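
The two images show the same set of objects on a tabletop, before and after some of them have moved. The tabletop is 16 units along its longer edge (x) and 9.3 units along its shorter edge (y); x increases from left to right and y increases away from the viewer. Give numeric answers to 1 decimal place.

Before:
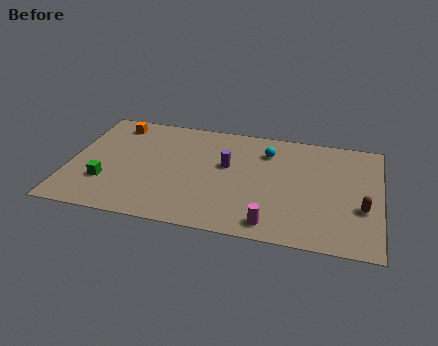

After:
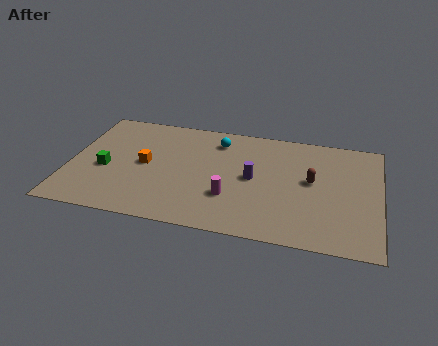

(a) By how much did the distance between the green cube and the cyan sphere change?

-2.5

Before: roughly 9.2 units apart; after: 6.7. That's 2.5 units closer together.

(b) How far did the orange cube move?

3.7

The orange cube moved from about (2.1, 7.9) to (3.9, 4.7), a distance of √(1.8² + 3.2²) ≈ 3.7.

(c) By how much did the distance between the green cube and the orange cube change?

-2.9

They were about 5.1 units apart before and 2.2 after — 2.9 units closer together.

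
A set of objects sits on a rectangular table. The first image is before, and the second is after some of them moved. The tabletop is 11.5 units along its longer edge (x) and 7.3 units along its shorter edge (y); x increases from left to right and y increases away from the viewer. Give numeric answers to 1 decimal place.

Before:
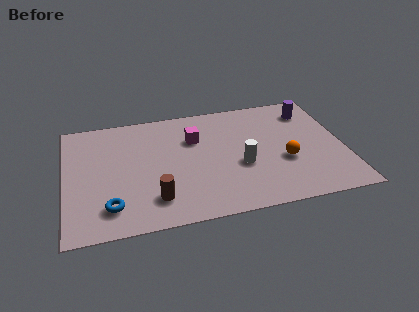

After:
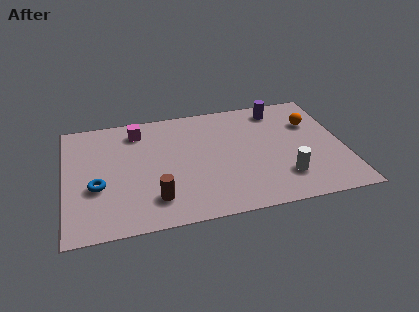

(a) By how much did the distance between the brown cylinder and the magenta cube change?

+0.6

The distance was about 3.8 in the first image and 4.4 in the second, so they moved 0.6 units further apart.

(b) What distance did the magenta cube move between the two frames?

2.5

From (5.4, 5.0) to (3.1, 6.0), the magenta cube covered √(2.3² + 1.0²) ≈ 2.5 units.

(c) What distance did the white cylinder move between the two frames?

2.0

From (7.2, 2.9) to (8.9, 1.8), the white cylinder covered √(1.7² + 1.1²) ≈ 2.0 units.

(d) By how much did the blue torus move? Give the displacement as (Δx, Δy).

(-0.5, 1.3)

The blue torus was at about (1.8, 1.5) and moved to about (1.3, 2.8).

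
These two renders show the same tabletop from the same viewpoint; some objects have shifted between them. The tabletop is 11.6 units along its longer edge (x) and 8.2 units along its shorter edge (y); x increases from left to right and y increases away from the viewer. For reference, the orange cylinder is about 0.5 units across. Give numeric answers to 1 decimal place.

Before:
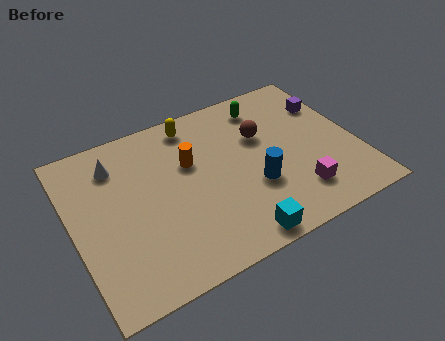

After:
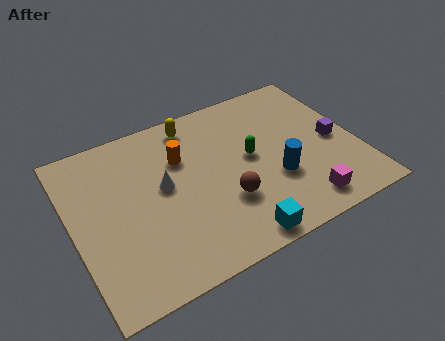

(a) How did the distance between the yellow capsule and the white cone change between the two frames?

-0.3

They were about 3.4 units apart before and 3.1 after — 0.3 units closer together.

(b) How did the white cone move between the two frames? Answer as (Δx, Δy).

(1.7, -1.9)

The white cone was at about (2.0, 6.4) and moved to about (3.7, 4.5).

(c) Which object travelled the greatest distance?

the brown sphere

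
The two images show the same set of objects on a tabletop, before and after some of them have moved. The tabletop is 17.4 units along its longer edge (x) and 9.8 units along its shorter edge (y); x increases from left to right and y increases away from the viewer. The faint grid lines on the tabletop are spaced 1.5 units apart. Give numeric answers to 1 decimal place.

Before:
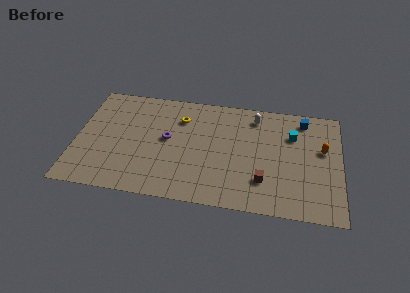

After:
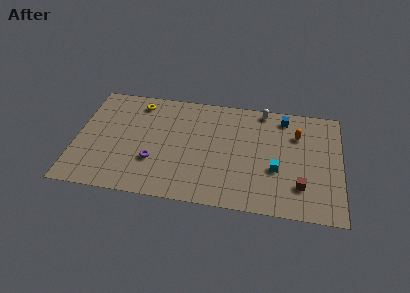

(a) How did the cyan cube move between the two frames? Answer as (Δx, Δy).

(-1.0, -3.2)

From the two frames, the cyan cube sits at roughly (14.2, 6.9) before and (13.2, 3.7) after.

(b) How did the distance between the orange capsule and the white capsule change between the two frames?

-2.1

Before: roughly 5.1 units apart; after: 3.0. That's 2.1 units closer together.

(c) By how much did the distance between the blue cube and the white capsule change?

-1.7

The distance was about 3.2 in the first image and 1.5 in the second, so they moved 1.7 units closer together.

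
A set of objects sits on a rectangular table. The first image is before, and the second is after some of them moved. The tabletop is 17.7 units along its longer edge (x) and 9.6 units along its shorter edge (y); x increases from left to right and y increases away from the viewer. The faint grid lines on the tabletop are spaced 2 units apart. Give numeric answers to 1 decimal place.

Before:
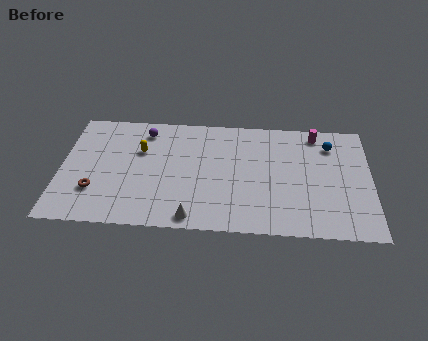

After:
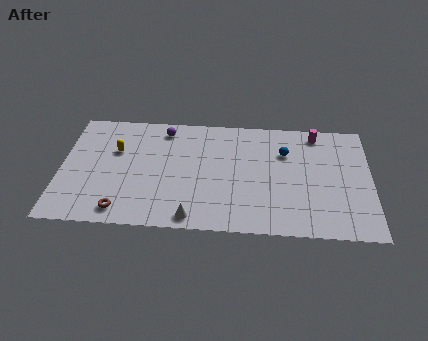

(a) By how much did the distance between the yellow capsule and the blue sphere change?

-1.3

Before: roughly 11.0 units apart; after: 9.7. That's 1.3 units closer together.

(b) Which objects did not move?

the white cone and the magenta cylinder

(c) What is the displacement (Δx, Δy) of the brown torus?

(1.6, -1.5)

The brown torus started near (2.0, 2.8) and ended near (3.6, 1.3).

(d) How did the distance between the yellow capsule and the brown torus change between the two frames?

+0.6

The distance was about 4.3 in the first image and 4.9 in the second, so they moved 0.6 units further apart.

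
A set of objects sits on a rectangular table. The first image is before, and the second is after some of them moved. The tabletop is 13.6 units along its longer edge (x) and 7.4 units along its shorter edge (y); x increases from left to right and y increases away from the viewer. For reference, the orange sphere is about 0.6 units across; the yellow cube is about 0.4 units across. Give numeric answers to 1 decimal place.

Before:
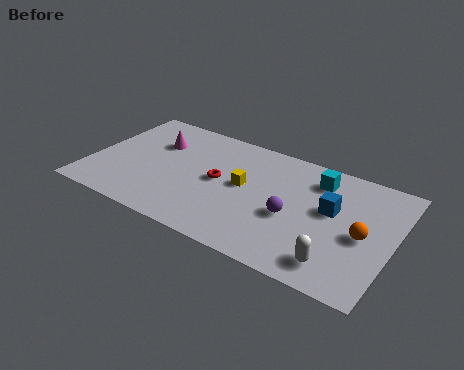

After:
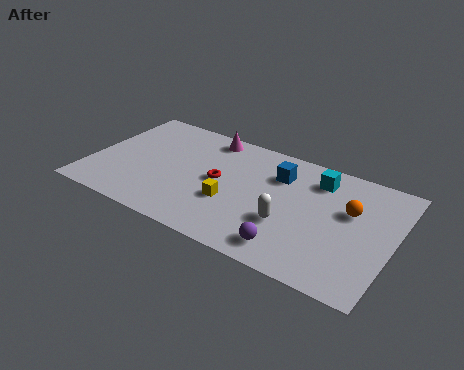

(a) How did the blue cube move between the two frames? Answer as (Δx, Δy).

(-2.5, 1.1)

The blue cube started near (10.8, 4.3) and ended near (8.3, 5.4).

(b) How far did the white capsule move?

2.6

From (11.4, 1.3) to (9.1, 2.6), the white capsule covered √(2.3² + 1.3²) ≈ 2.6 units.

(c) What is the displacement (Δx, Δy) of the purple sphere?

(0.2, -1.9)

The purple sphere started near (9.2, 3.1) and ended near (9.4, 1.2).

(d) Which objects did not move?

the cyan cube and the red torus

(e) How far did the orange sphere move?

1.4

The orange sphere was near (12.3, 3.4) before and (11.6, 4.6) after, so it travelled √(0.7² + 1.2²) ≈ 1.4 units.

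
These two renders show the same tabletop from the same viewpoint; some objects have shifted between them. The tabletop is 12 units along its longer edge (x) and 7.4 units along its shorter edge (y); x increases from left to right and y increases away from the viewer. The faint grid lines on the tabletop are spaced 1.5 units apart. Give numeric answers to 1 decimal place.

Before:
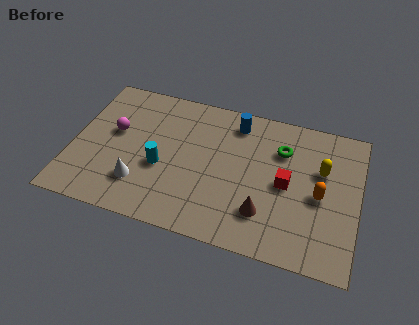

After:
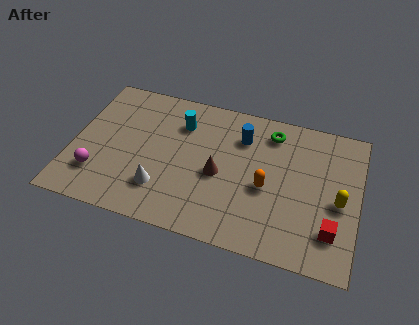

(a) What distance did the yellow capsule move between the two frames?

1.6

The yellow capsule moved from about (10.4, 4.7) to (11.2, 3.3), a distance of √(0.8² + 1.4²) ≈ 1.6.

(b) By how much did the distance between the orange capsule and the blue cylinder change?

-2.0

The distance was about 4.6 in the first image and 2.6 in the second, so they moved 2.0 units closer together.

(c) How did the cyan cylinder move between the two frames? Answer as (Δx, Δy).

(0.6, 2.5)

The cyan cylinder was at about (3.8, 3.0) and moved to about (4.4, 5.5).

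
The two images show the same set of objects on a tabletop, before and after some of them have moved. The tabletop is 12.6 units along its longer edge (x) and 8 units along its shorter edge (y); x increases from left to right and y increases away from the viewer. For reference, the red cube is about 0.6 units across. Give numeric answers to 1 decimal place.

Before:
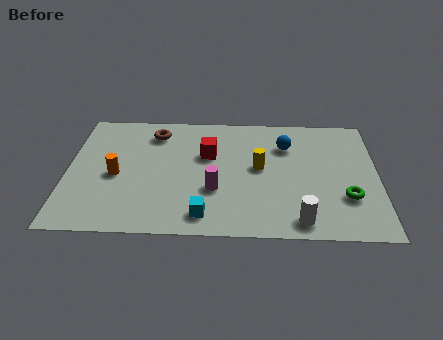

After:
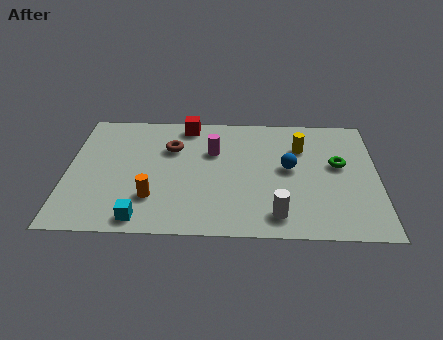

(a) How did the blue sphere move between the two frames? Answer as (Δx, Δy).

(0.1, -1.5)

The blue sphere was at about (8.9, 5.8) and moved to about (9.0, 4.3).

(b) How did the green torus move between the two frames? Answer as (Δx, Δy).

(-0.3, 2.1)

The green torus started near (11.3, 2.5) and ended near (11.0, 4.6).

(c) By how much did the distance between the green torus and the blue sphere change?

-2.1

The distance was about 4.1 in the first image and 2.0 in the second, so they moved 2.1 units closer together.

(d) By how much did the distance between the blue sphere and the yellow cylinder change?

-0.4

The distance was about 1.9 in the first image and 1.5 in the second, so they moved 0.4 units closer together.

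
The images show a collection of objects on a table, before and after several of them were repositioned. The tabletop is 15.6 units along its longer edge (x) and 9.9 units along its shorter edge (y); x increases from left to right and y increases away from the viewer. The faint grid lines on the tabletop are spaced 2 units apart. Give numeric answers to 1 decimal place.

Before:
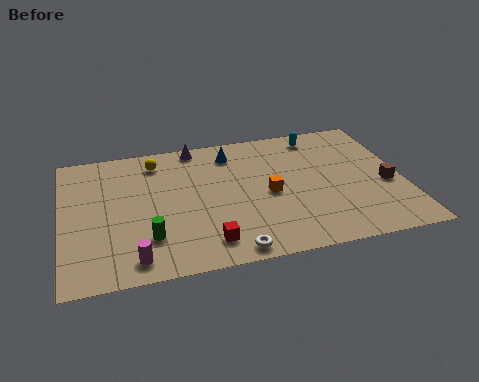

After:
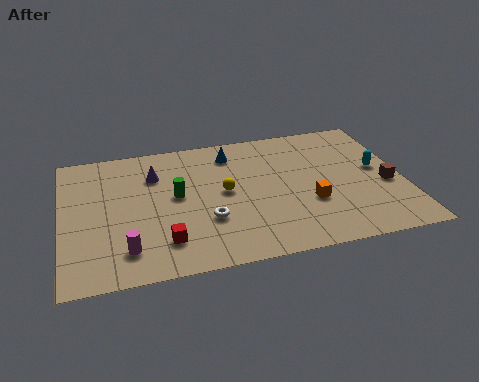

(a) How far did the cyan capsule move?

4.1

The cyan capsule was near (12.0, 8.6) before and (14.5, 5.4) after, so it travelled √(2.5² + 3.2²) ≈ 4.1 units.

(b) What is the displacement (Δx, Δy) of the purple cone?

(-2.0, -1.8)

The purple cone was at about (6.3, 9.0) and moved to about (4.3, 7.2).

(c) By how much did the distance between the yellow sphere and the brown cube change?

-3.7

The distance was about 11.2 in the first image and 7.5 in the second, so they moved 3.7 units closer together.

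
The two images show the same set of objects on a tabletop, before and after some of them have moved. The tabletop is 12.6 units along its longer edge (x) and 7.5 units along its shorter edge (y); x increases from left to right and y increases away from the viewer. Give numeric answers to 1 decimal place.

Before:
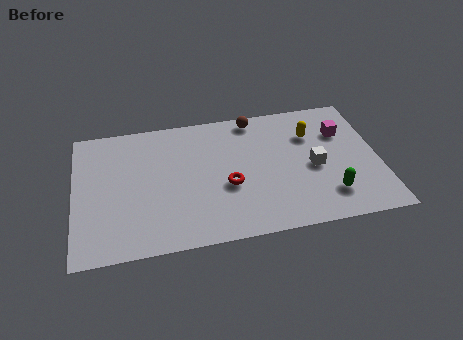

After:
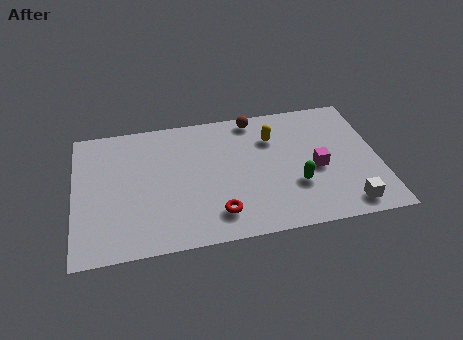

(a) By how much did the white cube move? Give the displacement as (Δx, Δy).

(1.2, -2.4)

From the two frames, the white cube sits at roughly (9.9, 3.4) before and (11.1, 1.0) after.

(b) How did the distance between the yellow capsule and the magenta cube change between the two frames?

+1.4

The distance was about 1.3 in the first image and 2.7 in the second, so they moved 1.4 units further apart.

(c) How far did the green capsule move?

1.5

The green capsule was near (10.4, 1.7) before and (9.1, 2.5) after, so it travelled √(1.3² + 0.8²) ≈ 1.5 units.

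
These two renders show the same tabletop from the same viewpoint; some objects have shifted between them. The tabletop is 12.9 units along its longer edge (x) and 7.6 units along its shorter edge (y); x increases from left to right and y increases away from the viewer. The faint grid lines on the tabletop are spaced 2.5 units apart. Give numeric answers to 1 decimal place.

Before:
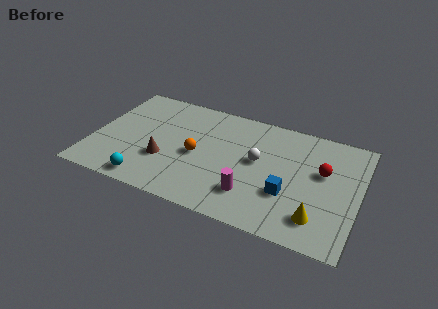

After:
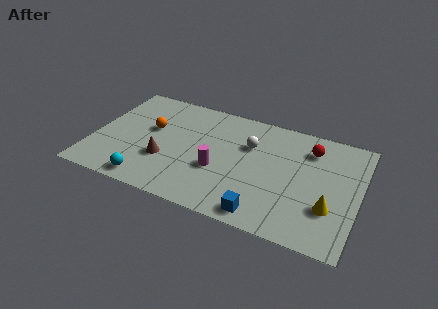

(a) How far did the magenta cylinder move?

2.0

From (7.9, 1.9) to (6.2, 2.9), the magenta cylinder covered √(1.7² + 1.0²) ≈ 2.0 units.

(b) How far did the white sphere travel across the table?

1.0

From (8.0, 4.2) to (7.5, 5.1), the white sphere covered √(0.5² + 0.9²) ≈ 1.0 units.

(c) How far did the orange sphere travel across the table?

2.6

The orange sphere moved from about (5.1, 3.5) to (2.7, 4.5), a distance of √(2.4² + 1.0²) ≈ 2.6.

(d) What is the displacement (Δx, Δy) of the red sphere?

(-0.7, 1.3)

From the two frames, the red sphere sits at roughly (11.1, 4.6) before and (10.4, 5.9) after.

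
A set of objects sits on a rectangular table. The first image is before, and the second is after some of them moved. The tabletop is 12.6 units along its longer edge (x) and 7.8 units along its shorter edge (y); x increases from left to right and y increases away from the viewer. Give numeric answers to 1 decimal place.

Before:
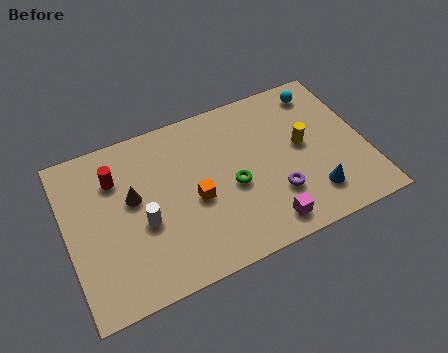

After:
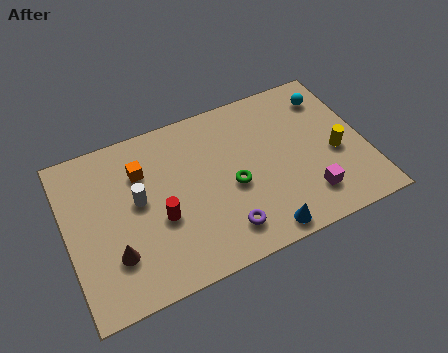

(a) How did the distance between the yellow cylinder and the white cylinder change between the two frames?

+1.4

They were about 7.0 units apart before and 8.4 after — 1.4 units further apart.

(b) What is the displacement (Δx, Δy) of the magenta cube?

(1.9, 0.6)

From the two frames, the magenta cube sits at roughly (8.0, 1.1) before and (9.9, 1.7) after.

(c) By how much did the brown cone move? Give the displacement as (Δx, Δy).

(-1.0, -2.3)

From the two frames, the brown cone sits at roughly (2.8, 4.5) before and (1.8, 2.2) after.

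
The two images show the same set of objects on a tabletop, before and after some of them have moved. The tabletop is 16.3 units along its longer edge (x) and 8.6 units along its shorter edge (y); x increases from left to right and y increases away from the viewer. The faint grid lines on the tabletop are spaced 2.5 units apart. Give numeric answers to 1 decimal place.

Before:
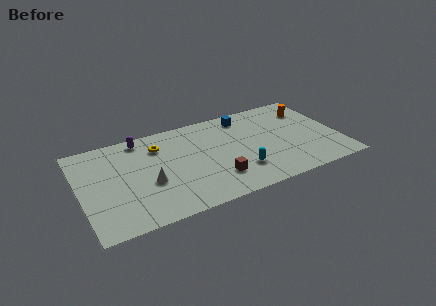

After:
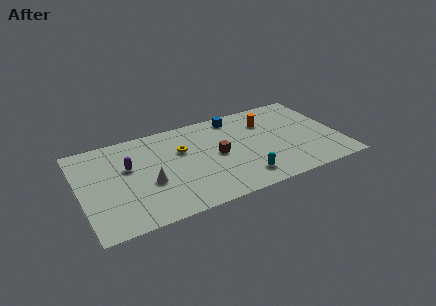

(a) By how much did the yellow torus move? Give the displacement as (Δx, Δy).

(1.4, -0.9)

The yellow torus started near (5.1, 6.5) and ended near (6.5, 5.6).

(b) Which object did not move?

the white cone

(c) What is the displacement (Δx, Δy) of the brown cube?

(0.3, 2.1)

The brown cube started near (8.3, 2.2) and ended near (8.6, 4.3).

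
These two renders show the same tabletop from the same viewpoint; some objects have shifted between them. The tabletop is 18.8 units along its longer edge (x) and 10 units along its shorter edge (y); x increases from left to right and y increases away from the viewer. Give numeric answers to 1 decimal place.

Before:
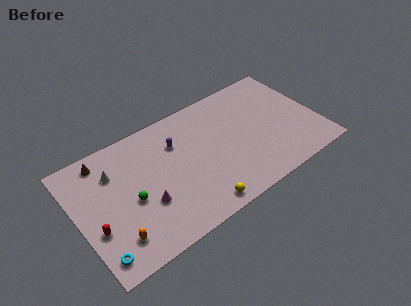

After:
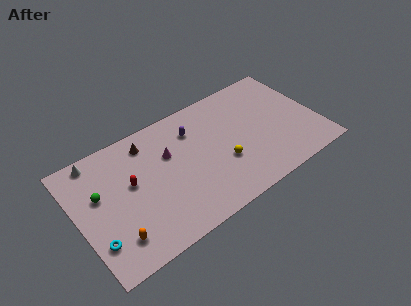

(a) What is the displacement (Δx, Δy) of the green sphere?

(-2.2, 1.7)

From the two frames, the green sphere sits at roughly (4.0, 4.4) before and (1.8, 6.1) after.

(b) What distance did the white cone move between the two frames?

2.0

The white cone was near (3.1, 7.3) before and (2.0, 9.0) after, so it travelled √(1.1² + 1.7²) ≈ 2.0 units.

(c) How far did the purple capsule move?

1.5

From (8.0, 7.1) to (9.4, 7.5), the purple capsule covered √(1.4² + 0.4²) ≈ 1.5 units.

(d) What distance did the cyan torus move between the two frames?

1.1

The cyan torus was near (1.0, 1.5) before and (1.0, 2.6) after, so it travelled √(0.0² + 1.1²) ≈ 1.1 units.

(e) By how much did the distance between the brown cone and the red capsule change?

-2.2

The distance was about 5.3 in the first image and 3.1 in the second, so they moved 2.2 units closer together.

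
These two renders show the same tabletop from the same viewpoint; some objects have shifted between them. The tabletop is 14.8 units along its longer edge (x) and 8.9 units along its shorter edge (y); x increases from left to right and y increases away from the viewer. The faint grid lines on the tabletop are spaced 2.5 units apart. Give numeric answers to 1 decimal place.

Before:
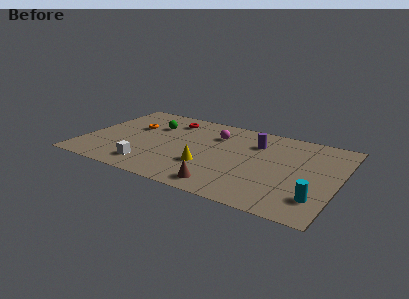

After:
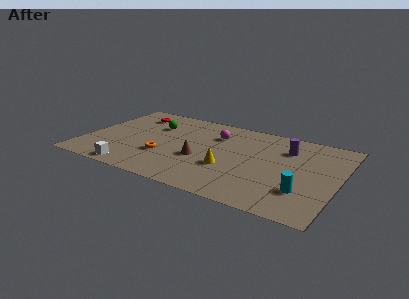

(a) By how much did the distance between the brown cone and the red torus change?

-1.4

Before: roughly 7.2 units apart; after: 5.8. That's 1.4 units closer together.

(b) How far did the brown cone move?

2.9

From (8.6, 1.2) to (6.9, 3.5), the brown cone covered √(1.7² + 2.3²) ≈ 2.9 units.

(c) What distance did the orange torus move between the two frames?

3.4

The orange torus was near (2.6, 5.6) before and (4.8, 3.0) after, so it travelled √(2.2² + 2.6²) ≈ 3.4 units.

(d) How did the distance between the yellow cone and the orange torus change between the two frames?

-1.7

Before: roughly 5.5 units apart; after: 3.8. That's 1.7 units closer together.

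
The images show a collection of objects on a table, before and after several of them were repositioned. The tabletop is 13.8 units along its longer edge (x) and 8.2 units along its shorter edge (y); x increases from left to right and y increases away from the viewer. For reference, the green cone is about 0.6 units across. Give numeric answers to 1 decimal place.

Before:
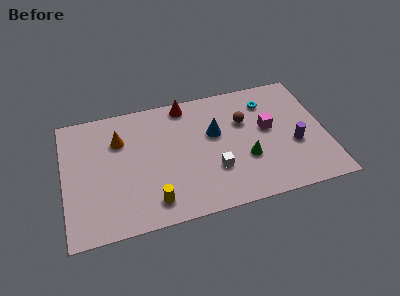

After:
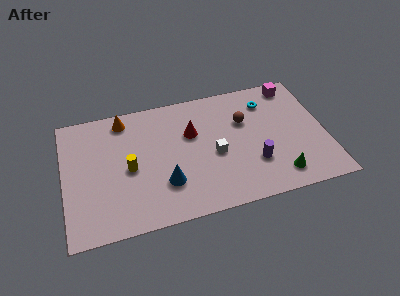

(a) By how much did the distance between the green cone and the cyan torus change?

+1.2

The distance was about 3.8 in the first image and 5.0 in the second, so they moved 1.2 units further apart.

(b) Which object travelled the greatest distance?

the blue cone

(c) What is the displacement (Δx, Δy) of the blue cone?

(-2.8, -2.6)

From the two frames, the blue cone sits at roughly (8.0, 5.0) before and (5.2, 2.4) after.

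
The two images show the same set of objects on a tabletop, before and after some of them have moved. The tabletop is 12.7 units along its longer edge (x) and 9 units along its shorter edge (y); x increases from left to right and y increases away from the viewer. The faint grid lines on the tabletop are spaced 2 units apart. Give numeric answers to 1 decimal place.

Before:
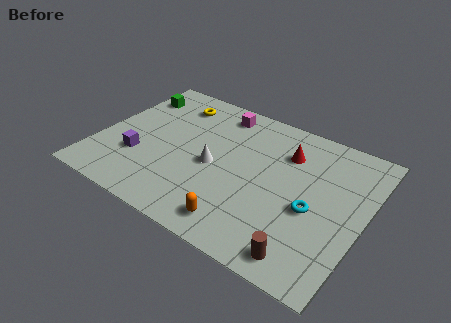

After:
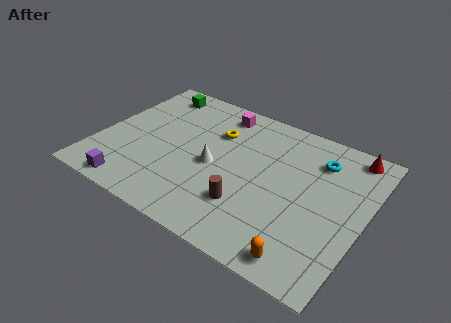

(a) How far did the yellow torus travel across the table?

2.5

From (3.0, 7.3) to (5.3, 6.3), the yellow torus covered √(2.3² + 1.0²) ≈ 2.5 units.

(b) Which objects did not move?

the white cone and the magenta cube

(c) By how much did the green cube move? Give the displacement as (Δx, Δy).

(0.9, 0.7)

The green cube started near (1.0, 7.0) and ended near (1.9, 7.7).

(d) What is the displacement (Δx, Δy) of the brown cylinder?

(-3.0, 1.4)

From the two frames, the brown cylinder sits at roughly (10.5, 1.1) before and (7.5, 2.5) after.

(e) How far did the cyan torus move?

3.1

The cyan torus was near (10.4, 3.8) before and (10.2, 6.9) after, so it travelled √(0.2² + 3.1²) ≈ 3.1 units.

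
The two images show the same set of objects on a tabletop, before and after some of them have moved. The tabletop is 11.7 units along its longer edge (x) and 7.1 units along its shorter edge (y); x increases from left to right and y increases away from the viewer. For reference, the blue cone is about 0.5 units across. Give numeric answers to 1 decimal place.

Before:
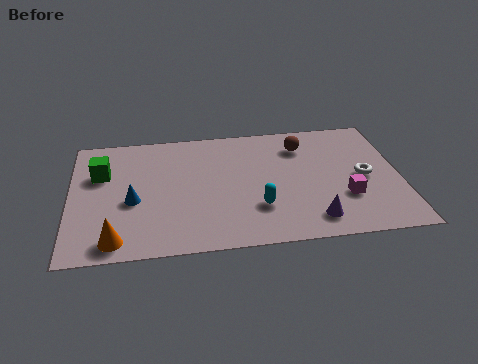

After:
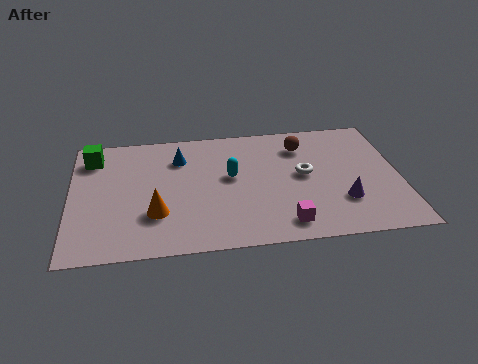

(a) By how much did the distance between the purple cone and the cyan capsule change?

+2.2

Before: roughly 2.1 units apart; after: 4.3. That's 2.2 units further apart.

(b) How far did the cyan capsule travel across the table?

2.1

The cyan capsule moved from about (6.6, 2.1) to (5.7, 4.0), a distance of √(0.9² + 1.9²) ≈ 2.1.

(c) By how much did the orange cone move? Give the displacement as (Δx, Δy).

(1.4, 1.3)

From the two frames, the orange cone sits at roughly (1.6, 0.9) before and (3.0, 2.2) after.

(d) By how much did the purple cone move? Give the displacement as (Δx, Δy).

(1.1, 0.9)

The purple cone started near (8.5, 1.2) and ended near (9.6, 2.1).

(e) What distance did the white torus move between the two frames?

2.1

The white torus moved from about (10.4, 3.4) to (8.3, 3.8), a distance of √(2.1² + 0.4²) ≈ 2.1.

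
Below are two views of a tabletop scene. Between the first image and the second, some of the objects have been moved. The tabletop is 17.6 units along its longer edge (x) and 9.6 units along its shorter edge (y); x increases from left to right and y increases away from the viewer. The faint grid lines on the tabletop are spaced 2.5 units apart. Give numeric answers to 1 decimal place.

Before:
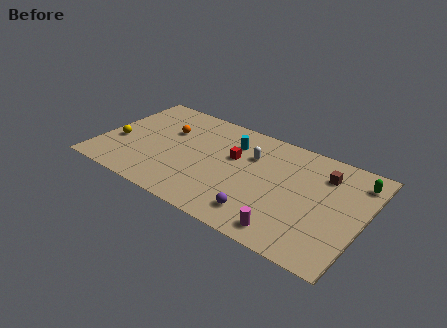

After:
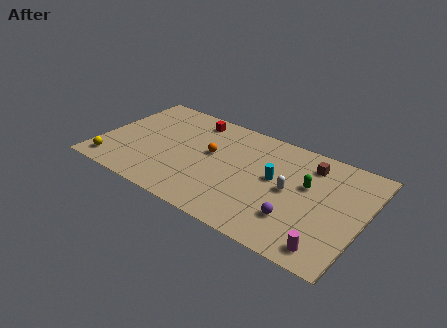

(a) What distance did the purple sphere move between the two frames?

2.3

From (11.3, 1.8) to (13.5, 2.6), the purple sphere covered √(2.2² + 0.8²) ≈ 2.3 units.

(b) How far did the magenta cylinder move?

2.6

The magenta cylinder moved from about (13.2, 1.3) to (15.8, 1.3), a distance of √(2.6² + 0.0²) ≈ 2.6.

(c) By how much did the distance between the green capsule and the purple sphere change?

-4.9

The distance was about 8.1 in the first image and 3.2 in the second, so they moved 4.9 units closer together.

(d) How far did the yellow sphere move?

2.3

The yellow sphere was near (1.2, 3.7) before and (1.2, 1.4) after, so it travelled √(0.0² + 2.3²) ≈ 2.3 units.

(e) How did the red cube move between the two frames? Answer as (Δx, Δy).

(-3.2, 2.3)

From the two frames, the red cube sits at roughly (8.8, 5.9) before and (5.6, 8.2) after.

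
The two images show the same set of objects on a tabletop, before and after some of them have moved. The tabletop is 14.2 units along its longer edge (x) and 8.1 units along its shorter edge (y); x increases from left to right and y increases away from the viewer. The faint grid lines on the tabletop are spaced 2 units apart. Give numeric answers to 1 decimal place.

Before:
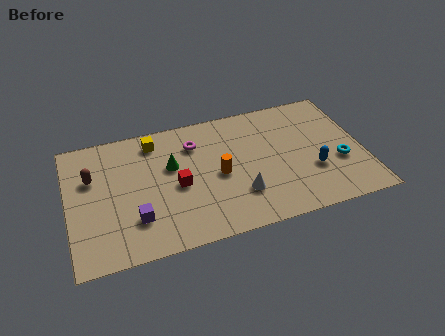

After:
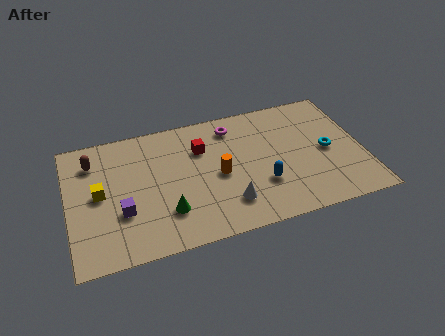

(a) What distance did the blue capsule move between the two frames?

2.5

From (11.7, 2.8) to (9.2, 2.6), the blue capsule covered √(2.5² + 0.2²) ≈ 2.5 units.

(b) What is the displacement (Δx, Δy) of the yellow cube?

(-2.8, -2.6)

The yellow cube started near (4.3, 6.8) and ended near (1.5, 4.2).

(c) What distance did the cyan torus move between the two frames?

1.0

The cyan torus was near (13.0, 3.0) before and (12.5, 3.9) after, so it travelled √(0.5² + 0.9²) ≈ 1.0 units.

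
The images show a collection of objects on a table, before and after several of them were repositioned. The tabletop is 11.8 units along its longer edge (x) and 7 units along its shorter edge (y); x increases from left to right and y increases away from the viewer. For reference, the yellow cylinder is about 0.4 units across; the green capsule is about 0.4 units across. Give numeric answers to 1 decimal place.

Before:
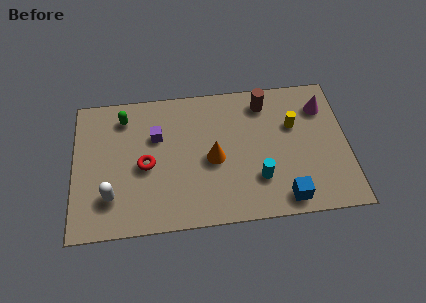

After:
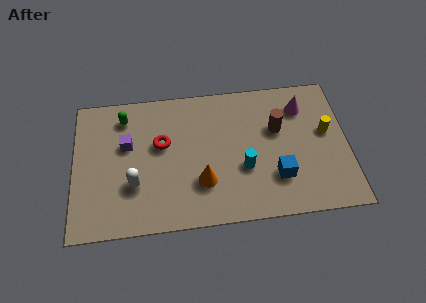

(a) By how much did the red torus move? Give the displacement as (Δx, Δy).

(0.7, 1.0)

The red torus was at about (3.1, 3.2) and moved to about (3.8, 4.2).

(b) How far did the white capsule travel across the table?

1.1

The white capsule moved from about (1.6, 1.8) to (2.6, 2.3), a distance of √(1.0² + 0.5²) ≈ 1.1.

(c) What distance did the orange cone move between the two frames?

1.2

The orange cone was near (6.0, 3.2) before and (5.5, 2.1) after, so it travelled √(0.5² + 1.1²) ≈ 1.2 units.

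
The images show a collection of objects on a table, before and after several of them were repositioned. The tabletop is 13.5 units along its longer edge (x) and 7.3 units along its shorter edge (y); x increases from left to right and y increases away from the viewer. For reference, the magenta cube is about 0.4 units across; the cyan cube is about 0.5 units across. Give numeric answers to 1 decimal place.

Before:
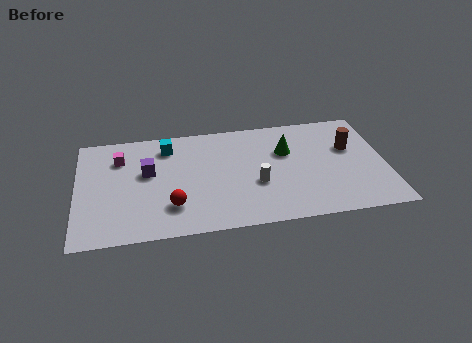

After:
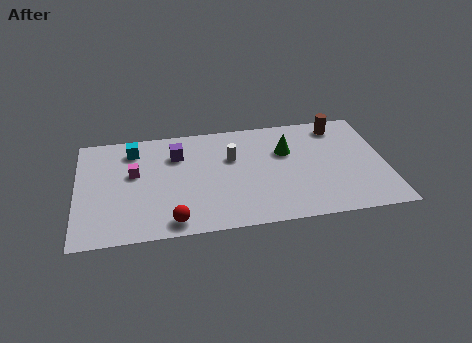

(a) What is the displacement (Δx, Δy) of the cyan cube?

(-1.5, 0.0)

The cyan cube started near (4.0, 5.9) and ended near (2.5, 5.9).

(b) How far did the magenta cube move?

1.3

From (1.9, 5.4) to (2.5, 4.3), the magenta cube covered √(0.6² + 1.1²) ≈ 1.3 units.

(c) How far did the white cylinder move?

2.1

The white cylinder was near (7.8, 2.8) before and (6.8, 4.7) after, so it travelled √(1.0² + 1.9²) ≈ 2.1 units.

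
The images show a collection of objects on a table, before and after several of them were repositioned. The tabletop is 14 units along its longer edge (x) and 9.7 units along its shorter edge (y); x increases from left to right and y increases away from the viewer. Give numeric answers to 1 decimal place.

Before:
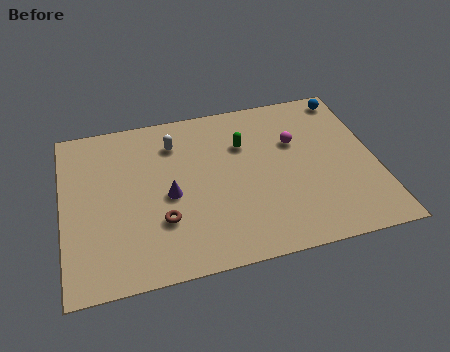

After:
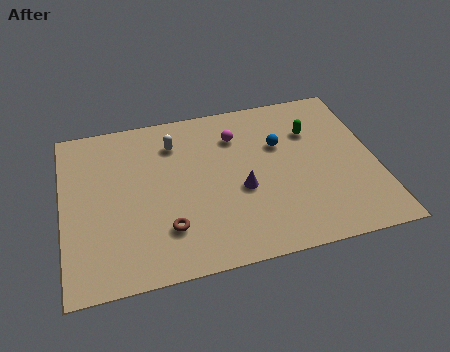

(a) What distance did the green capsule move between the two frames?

3.1

The green capsule was near (8.2, 6.7) before and (11.3, 6.8) after, so it travelled √(3.1² + 0.1²) ≈ 3.1 units.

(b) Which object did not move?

the white capsule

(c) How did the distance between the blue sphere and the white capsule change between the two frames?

-3.2

Before: roughly 8.1 units apart; after: 4.9. That's 3.2 units closer together.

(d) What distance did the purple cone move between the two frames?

3.2

The purple cone moved from about (4.7, 4.4) to (7.9, 4.0), a distance of √(3.2² + 0.4²) ≈ 3.2.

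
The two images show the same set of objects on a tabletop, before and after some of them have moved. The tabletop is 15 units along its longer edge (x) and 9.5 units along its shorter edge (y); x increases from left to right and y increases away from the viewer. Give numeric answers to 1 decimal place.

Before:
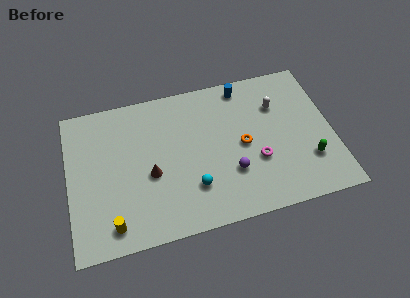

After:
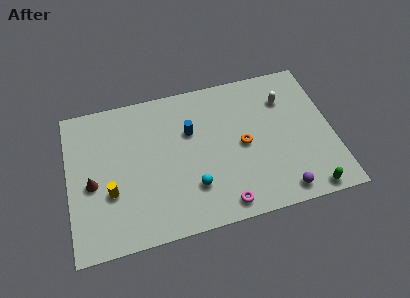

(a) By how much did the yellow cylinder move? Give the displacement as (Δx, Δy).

(0.0, 2.0)

The yellow cylinder was at about (2.3, 1.4) and moved to about (2.3, 3.4).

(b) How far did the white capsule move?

0.6

The white capsule moved from about (12.0, 6.7) to (12.5, 7.0), a distance of √(0.5² + 0.3²) ≈ 0.6.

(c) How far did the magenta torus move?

3.1

From (10.6, 3.4) to (8.5, 1.1), the magenta torus covered √(2.1² + 2.3²) ≈ 3.1 units.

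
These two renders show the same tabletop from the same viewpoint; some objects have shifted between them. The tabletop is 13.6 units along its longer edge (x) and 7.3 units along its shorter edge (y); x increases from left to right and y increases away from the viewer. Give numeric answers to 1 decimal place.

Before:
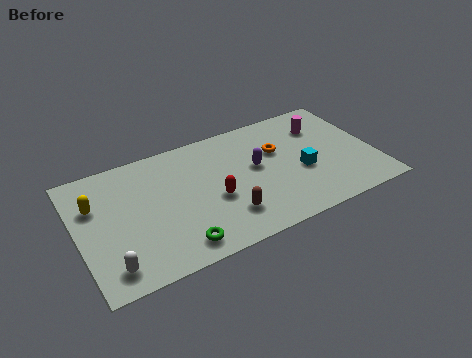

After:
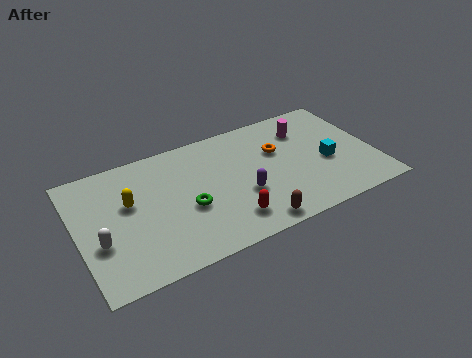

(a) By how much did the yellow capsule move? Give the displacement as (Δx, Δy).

(1.5, -0.5)

The yellow capsule started near (0.9, 4.9) and ended near (2.4, 4.4).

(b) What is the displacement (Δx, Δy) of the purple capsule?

(-0.8, -1.4)

The purple capsule was at about (8.2, 4.1) and moved to about (7.4, 2.7).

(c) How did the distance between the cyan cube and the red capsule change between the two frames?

+1.0

Before: roughly 4.1 units apart; after: 5.1. That's 1.0 units further apart.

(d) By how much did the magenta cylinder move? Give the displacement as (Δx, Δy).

(-0.8, 0.1)

The magenta cylinder started near (11.5, 5.4) and ended near (10.7, 5.5).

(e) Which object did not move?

the orange torus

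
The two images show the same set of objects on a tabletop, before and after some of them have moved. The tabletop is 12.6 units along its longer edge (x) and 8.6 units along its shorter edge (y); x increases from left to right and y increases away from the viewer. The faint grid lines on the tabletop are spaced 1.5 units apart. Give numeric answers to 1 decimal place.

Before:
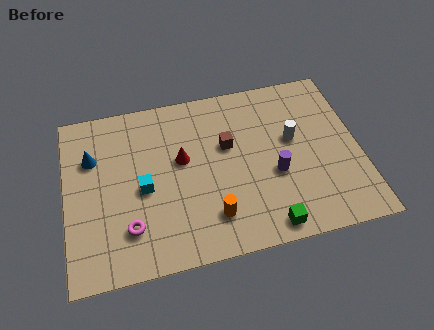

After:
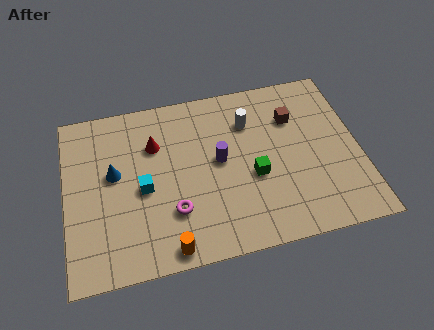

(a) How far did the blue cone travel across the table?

1.3

The blue cone moved from about (1.2, 5.9) to (2.1, 4.9), a distance of √(0.9² + 1.0²) ≈ 1.3.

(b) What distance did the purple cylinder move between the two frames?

2.6

From (8.9, 3.4) to (6.6, 4.6), the purple cylinder covered √(2.3² + 1.2²) ≈ 2.6 units.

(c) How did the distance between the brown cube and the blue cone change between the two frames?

+2.1

The distance was about 5.8 in the first image and 7.9 in the second, so they moved 2.1 units further apart.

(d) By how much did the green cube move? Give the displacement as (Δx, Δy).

(-0.4, 2.6)

The green cube started near (8.4, 0.9) and ended near (8.0, 3.5).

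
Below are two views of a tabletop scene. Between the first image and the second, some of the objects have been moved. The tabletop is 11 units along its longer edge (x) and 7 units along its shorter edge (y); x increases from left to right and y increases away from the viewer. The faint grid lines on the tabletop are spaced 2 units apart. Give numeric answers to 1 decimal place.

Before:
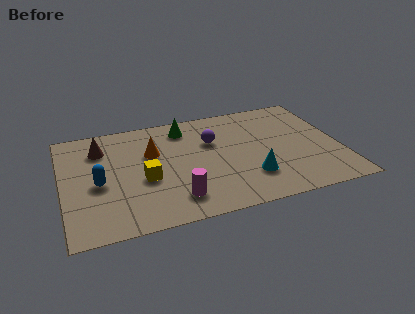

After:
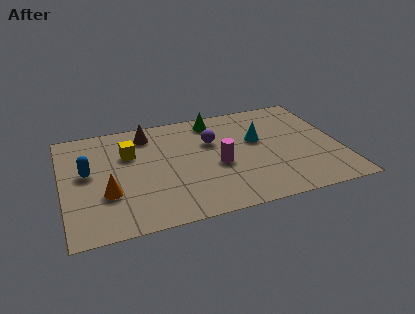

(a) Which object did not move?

the purple sphere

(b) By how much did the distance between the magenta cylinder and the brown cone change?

-0.9

The distance was about 4.7 in the first image and 3.8 in the second, so they moved 0.9 units closer together.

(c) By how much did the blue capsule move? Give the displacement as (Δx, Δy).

(-0.4, 0.8)

From the two frames, the blue capsule sits at roughly (1.4, 3.1) before and (1.0, 3.9) after.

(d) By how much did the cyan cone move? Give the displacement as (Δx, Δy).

(0.5, 2.3)

The cyan cone was at about (7.3, 1.9) and moved to about (7.8, 4.2).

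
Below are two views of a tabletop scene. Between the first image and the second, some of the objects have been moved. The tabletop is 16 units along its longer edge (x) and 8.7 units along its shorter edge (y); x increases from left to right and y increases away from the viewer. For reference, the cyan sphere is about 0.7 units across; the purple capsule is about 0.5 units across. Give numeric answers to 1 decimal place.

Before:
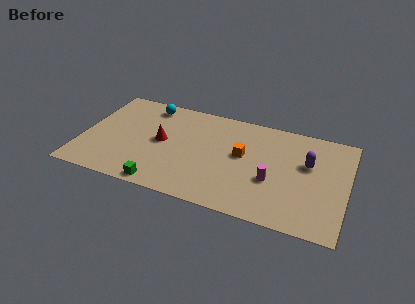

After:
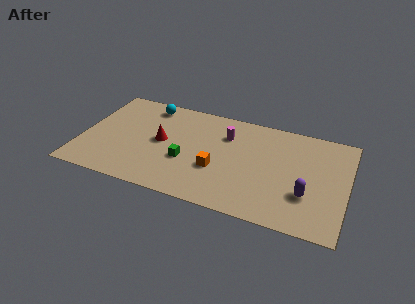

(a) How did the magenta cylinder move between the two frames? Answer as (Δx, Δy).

(-3.0, 3.0)

From the two frames, the magenta cylinder sits at roughly (11.6, 3.3) before and (8.6, 6.3) after.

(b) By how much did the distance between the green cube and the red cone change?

-1.7

They were about 3.7 units apart before and 2.0 after — 1.7 units closer together.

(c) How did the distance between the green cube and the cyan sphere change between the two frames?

-1.9

They were about 6.9 units apart before and 5.0 after — 1.9 units closer together.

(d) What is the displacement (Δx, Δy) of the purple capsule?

(0.1, -2.6)

The purple capsule started near (13.6, 5.4) and ended near (13.7, 2.8).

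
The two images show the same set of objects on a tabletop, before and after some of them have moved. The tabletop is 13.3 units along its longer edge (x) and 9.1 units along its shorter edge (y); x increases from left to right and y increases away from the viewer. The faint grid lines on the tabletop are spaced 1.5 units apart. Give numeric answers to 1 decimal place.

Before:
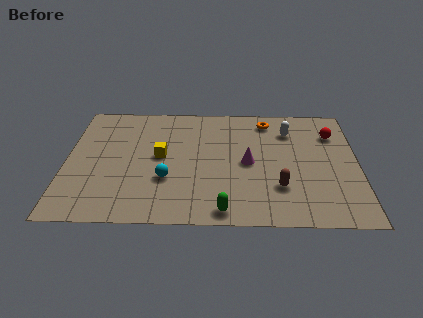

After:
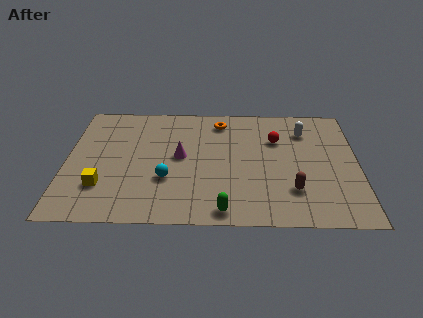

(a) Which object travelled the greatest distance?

the yellow cube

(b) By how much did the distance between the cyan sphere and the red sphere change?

-2.5

Before: roughly 8.4 units apart; after: 5.9. That's 2.5 units closer together.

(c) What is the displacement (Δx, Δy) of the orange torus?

(-2.2, -0.1)

From the two frames, the orange torus sits at roughly (9.2, 7.7) before and (7.0, 7.6) after.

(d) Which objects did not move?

the cyan sphere and the green capsule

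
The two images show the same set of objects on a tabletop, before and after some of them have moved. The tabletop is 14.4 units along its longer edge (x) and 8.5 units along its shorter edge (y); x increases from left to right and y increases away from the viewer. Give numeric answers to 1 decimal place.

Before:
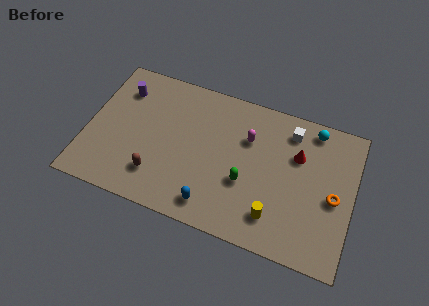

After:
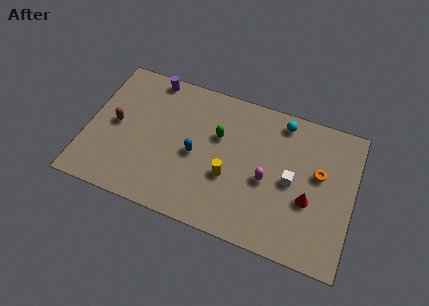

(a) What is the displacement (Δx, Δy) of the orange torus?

(-0.9, 1.1)

The orange torus started near (13.4, 3.9) and ended near (12.5, 5.0).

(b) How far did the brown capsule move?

3.4

From (4.0, 2.0) to (1.5, 4.3), the brown capsule covered √(2.5² + 2.3²) ≈ 3.4 units.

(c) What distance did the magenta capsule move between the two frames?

2.4

From (8.6, 5.8) to (9.8, 3.7), the magenta capsule covered √(1.2² + 2.1²) ≈ 2.4 units.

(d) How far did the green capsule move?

2.8

The green capsule moved from about (8.7, 3.2) to (7.0, 5.4), a distance of √(1.7² + 2.2²) ≈ 2.8.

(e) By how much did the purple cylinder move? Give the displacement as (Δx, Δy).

(1.5, 1.2)

The purple cylinder started near (1.6, 6.5) and ended near (3.1, 7.7).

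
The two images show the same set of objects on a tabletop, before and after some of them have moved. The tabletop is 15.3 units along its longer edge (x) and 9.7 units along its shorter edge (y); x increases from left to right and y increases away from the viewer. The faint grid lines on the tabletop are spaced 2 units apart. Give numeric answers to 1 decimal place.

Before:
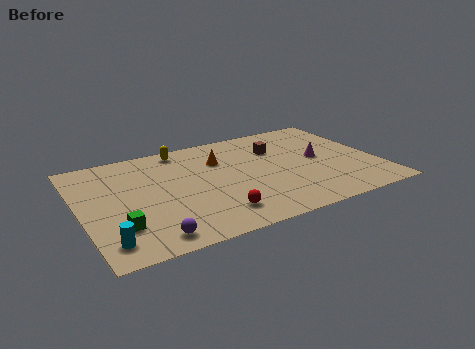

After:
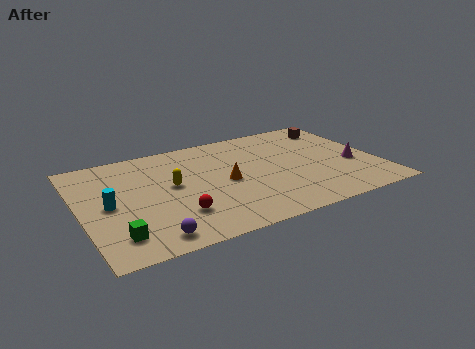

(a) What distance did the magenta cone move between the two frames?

2.0

The magenta cone was near (12.4, 5.0) before and (14.0, 3.8) after, so it travelled √(1.6² + 1.2²) ≈ 2.0 units.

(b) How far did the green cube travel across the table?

0.7

From (1.7, 2.6) to (1.5, 1.9), the green cube covered √(0.2² + 0.7²) ≈ 0.7 units.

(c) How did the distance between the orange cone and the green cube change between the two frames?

-0.6

Before: roughly 7.1 units apart; after: 6.5. That's 0.6 units closer together.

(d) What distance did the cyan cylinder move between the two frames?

3.1

From (1.0, 1.6) to (1.4, 4.7), the cyan cylinder covered √(0.4² + 3.1²) ≈ 3.1 units.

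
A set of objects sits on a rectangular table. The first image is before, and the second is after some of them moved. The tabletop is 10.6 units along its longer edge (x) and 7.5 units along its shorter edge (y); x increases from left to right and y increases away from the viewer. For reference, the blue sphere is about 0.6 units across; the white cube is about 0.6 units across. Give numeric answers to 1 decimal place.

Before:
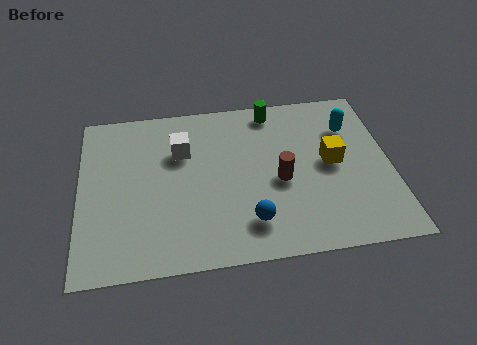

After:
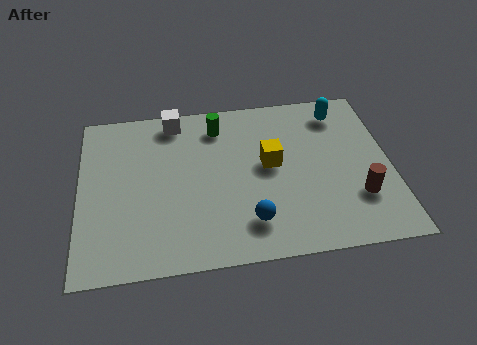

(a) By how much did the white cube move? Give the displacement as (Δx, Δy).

(-0.2, 1.5)

The white cube started near (3.5, 5.1) and ended near (3.3, 6.6).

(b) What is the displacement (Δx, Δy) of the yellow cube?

(-2.1, 0.2)

From the two frames, the yellow cube sits at roughly (8.6, 3.9) before and (6.5, 4.1) after.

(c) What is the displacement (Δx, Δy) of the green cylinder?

(-1.9, -0.5)

The green cylinder started near (6.7, 6.6) and ended near (4.8, 6.1).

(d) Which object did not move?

the blue sphere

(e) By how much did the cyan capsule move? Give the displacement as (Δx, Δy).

(-0.3, 0.8)

The cyan capsule started near (9.3, 5.4) and ended near (9.0, 6.2).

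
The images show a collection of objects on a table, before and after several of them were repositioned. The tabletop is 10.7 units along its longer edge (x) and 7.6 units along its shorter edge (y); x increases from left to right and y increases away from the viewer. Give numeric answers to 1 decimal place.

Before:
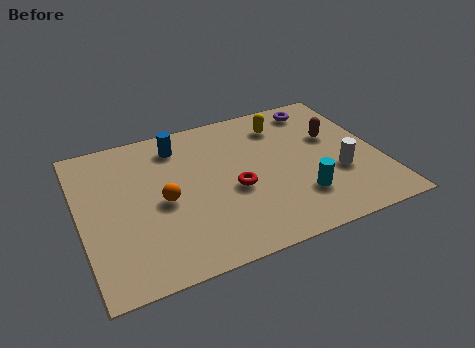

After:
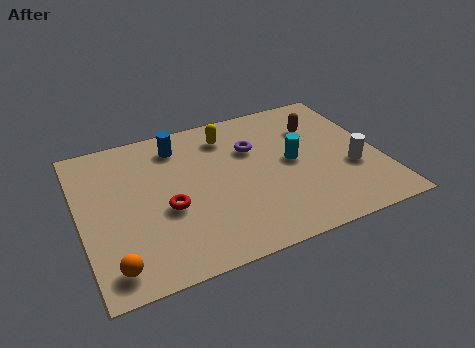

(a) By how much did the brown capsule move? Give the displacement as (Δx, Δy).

(-0.5, 0.7)

The brown capsule was at about (9.2, 4.7) and moved to about (8.7, 5.4).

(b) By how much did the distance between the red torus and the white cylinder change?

+2.9

The distance was about 3.7 in the first image and 6.6 in the second, so they moved 2.9 units further apart.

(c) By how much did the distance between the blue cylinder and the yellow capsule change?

-2.0

They were about 3.8 units apart before and 1.8 after — 2.0 units closer together.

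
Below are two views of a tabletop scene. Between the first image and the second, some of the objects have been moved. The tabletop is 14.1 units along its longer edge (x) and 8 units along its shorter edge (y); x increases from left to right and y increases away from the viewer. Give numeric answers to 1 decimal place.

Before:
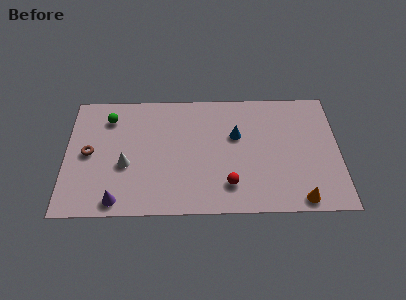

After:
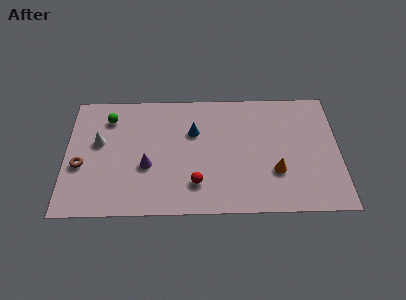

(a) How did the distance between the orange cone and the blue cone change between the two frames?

-0.3

The distance was about 5.3 in the first image and 5.0 in the second, so they moved 0.3 units closer together.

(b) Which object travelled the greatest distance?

the purple cone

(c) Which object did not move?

the green sphere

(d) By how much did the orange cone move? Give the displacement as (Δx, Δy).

(-1.2, 1.8)

From the two frames, the orange cone sits at roughly (12.0, 0.8) before and (10.8, 2.6) after.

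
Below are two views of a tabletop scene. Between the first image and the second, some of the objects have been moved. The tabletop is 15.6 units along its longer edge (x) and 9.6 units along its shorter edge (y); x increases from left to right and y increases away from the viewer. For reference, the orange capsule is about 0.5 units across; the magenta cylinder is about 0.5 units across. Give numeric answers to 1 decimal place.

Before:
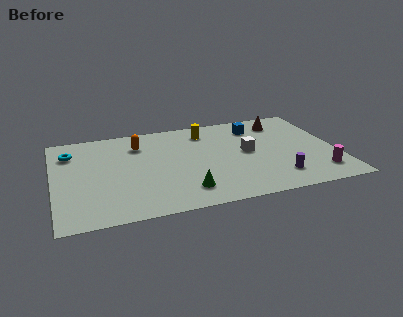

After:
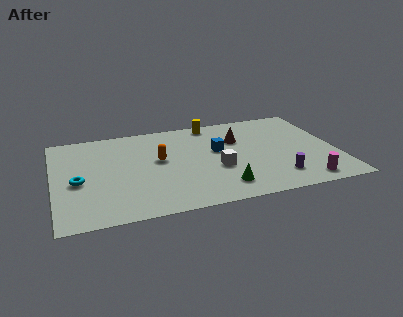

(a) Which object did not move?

the purple cylinder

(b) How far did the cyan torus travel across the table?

3.1

The cyan torus was near (1.0, 7.3) before and (1.3, 4.2) after, so it travelled √(0.3² + 3.1²) ≈ 3.1 units.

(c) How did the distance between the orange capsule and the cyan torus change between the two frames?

+0.9

Before: roughly 3.8 units apart; after: 4.7. That's 0.9 units further apart.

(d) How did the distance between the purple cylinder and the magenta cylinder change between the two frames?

-0.7

Before: roughly 2.3 units apart; after: 1.6. That's 0.7 units closer together.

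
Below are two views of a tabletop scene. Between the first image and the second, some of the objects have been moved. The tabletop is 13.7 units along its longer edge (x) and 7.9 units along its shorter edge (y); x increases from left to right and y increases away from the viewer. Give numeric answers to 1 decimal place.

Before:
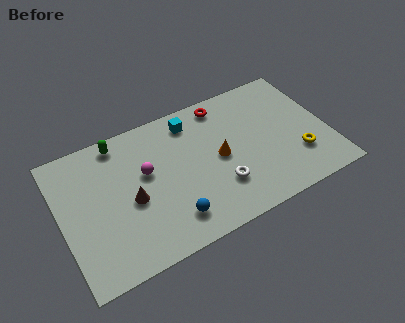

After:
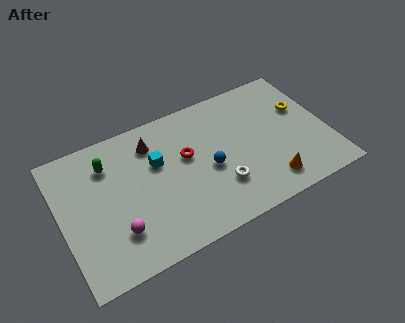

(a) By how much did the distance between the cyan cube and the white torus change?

-0.4

The distance was about 4.4 in the first image and 4.0 in the second, so they moved 0.4 units closer together.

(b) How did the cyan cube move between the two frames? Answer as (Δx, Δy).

(-2.0, -1.6)

The cyan cube started near (7.0, 6.6) and ended near (5.0, 5.0).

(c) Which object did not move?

the white torus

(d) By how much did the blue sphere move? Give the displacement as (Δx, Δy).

(2.2, 1.9)

The blue sphere started near (5.3, 1.6) and ended near (7.5, 3.5).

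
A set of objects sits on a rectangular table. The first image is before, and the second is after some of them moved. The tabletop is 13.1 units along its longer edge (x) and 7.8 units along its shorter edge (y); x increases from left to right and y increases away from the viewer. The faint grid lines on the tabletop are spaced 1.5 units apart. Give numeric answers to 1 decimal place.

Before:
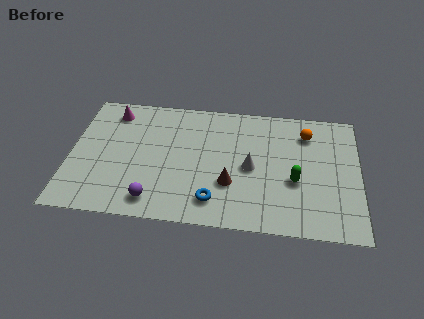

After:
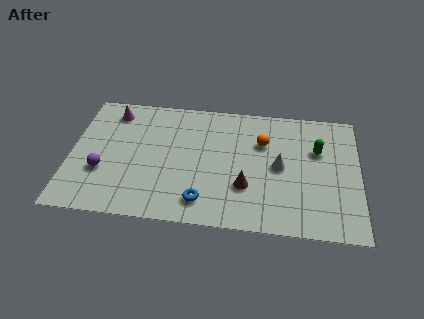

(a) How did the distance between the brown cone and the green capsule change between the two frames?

+1.2

The distance was about 2.9 in the first image and 4.1 in the second, so they moved 1.2 units further apart.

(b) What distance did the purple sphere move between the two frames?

2.8

From (3.9, 1.2) to (1.5, 2.7), the purple sphere covered √(2.4² + 1.5²) ≈ 2.8 units.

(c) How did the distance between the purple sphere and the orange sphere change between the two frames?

-0.7

Before: roughly 8.4 units apart; after: 7.7. That's 0.7 units closer together.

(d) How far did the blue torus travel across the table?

0.5

From (6.6, 1.5) to (6.1, 1.4), the blue torus covered √(0.5² + 0.1²) ≈ 0.5 units.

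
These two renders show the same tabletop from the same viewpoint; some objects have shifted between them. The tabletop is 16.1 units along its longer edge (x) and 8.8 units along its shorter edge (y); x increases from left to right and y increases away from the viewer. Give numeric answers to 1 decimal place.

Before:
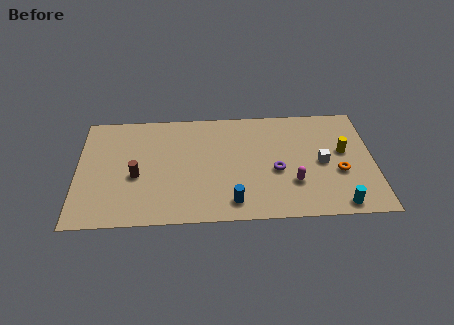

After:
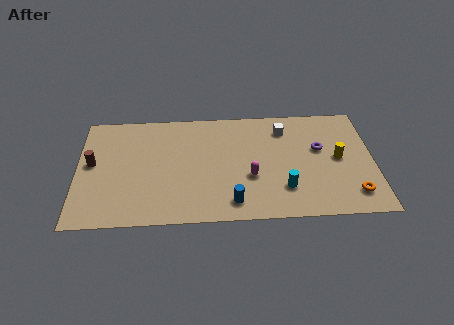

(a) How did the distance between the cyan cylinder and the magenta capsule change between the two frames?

-0.9

The distance was about 3.0 in the first image and 2.1 in the second, so they moved 0.9 units closer together.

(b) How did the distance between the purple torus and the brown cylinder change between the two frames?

+4.8

Before: roughly 7.6 units apart; after: 12.4. That's 4.8 units further apart.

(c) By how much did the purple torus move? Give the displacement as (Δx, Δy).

(2.4, 1.6)

The purple torus started near (10.8, 3.7) and ended near (13.2, 5.3).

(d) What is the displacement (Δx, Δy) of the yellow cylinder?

(-0.3, -0.5)

The yellow cylinder started near (14.5, 5.0) and ended near (14.2, 4.5).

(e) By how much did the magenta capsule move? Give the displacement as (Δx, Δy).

(-2.3, 0.6)

From the two frames, the magenta capsule sits at roughly (11.7, 2.7) before and (9.4, 3.3) after.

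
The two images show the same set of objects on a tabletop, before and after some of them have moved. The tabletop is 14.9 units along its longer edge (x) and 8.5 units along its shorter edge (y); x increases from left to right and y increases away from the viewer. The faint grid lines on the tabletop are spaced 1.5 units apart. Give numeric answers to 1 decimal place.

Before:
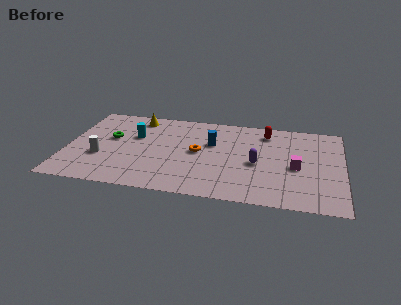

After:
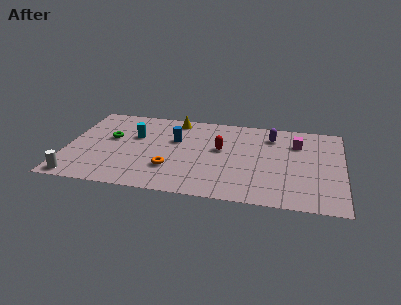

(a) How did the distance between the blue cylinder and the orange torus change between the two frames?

+1.7

The distance was about 1.2 in the first image and 2.9 in the second, so they moved 1.7 units further apart.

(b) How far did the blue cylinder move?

2.0

The blue cylinder moved from about (7.8, 5.4) to (5.8, 5.4), a distance of √(2.0² + 0.0²) ≈ 2.0.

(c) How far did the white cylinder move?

2.5

The white cylinder moved from about (1.9, 3.0) to (0.8, 0.8), a distance of √(1.1² + 2.2²) ≈ 2.5.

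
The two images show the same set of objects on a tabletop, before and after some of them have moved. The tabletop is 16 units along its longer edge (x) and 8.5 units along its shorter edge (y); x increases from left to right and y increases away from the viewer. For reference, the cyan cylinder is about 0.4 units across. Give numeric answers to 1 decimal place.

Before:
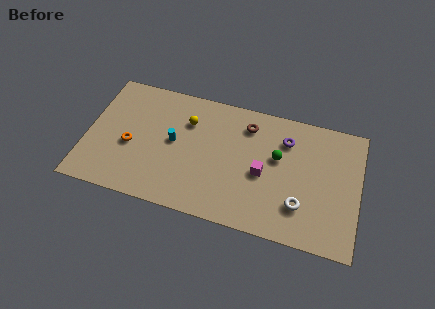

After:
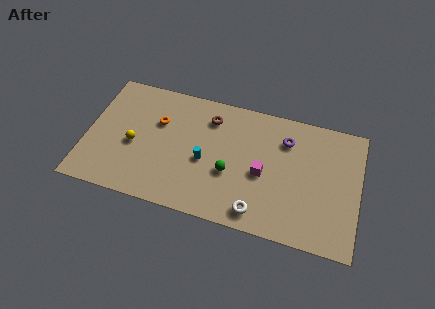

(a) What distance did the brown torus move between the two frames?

2.2

The brown torus moved from about (9.3, 6.8) to (7.1, 6.7), a distance of √(2.2² + 0.1²) ≈ 2.2.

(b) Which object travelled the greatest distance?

the yellow sphere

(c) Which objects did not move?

the purple torus and the magenta cube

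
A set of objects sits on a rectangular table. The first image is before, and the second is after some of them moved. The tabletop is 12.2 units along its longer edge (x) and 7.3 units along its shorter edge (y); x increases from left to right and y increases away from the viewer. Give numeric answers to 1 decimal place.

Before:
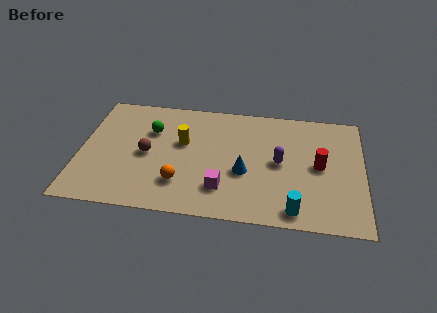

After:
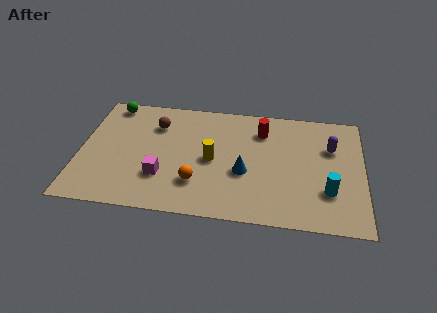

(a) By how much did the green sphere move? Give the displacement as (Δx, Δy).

(-1.8, 1.5)

From the two frames, the green sphere sits at roughly (3.0, 5.0) before and (1.2, 6.5) after.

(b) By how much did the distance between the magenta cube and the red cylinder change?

+0.9

Before: roughly 4.5 units apart; after: 5.4. That's 0.9 units further apart.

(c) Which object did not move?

the blue cone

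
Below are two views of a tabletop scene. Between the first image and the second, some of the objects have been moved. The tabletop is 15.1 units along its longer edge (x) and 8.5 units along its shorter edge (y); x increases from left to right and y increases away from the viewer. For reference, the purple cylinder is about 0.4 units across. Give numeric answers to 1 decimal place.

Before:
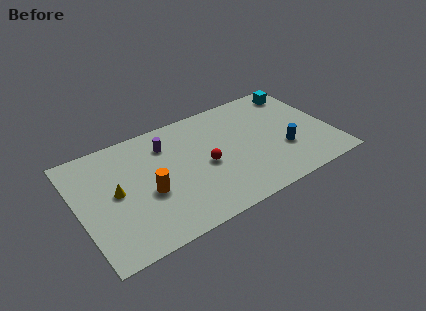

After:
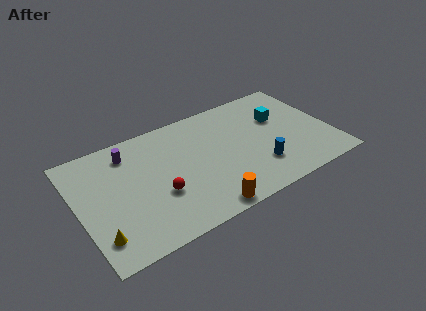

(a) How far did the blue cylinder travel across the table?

1.7

The blue cylinder was near (12.1, 2.9) before and (10.5, 2.3) after, so it travelled √(1.6² + 0.6²) ≈ 1.7 units.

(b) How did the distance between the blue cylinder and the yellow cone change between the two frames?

-0.4

Before: roughly 10.0 units apart; after: 9.6. That's 0.4 units closer together.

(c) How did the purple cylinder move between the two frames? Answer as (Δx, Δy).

(-2.2, 0.4)

The purple cylinder was at about (5.5, 6.5) and moved to about (3.3, 6.9).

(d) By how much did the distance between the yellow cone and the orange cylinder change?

+4.1

The distance was about 2.0 in the first image and 6.1 in the second, so they moved 4.1 units further apart.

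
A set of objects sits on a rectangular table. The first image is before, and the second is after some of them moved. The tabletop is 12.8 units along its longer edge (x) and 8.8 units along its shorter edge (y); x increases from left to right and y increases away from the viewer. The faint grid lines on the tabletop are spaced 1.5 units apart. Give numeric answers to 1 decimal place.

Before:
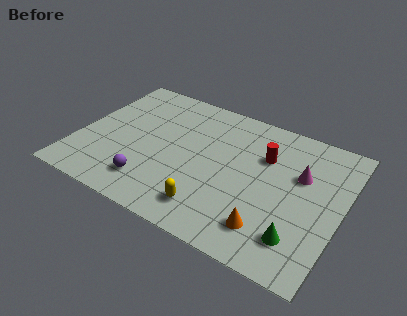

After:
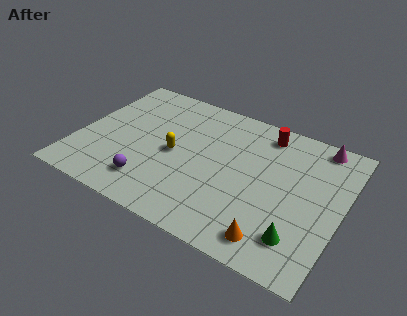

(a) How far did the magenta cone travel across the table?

2.4

From (10.7, 5.6) to (11.3, 7.9), the magenta cone covered √(0.6² + 2.3²) ≈ 2.4 units.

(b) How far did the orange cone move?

0.6

The orange cone was near (9.7, 1.8) before and (10.0, 1.3) after, so it travelled √(0.3² + 0.5²) ≈ 0.6 units.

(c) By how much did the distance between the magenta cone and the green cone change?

+2.3

They were about 3.7 units apart before and 6.0 after — 2.3 units further apart.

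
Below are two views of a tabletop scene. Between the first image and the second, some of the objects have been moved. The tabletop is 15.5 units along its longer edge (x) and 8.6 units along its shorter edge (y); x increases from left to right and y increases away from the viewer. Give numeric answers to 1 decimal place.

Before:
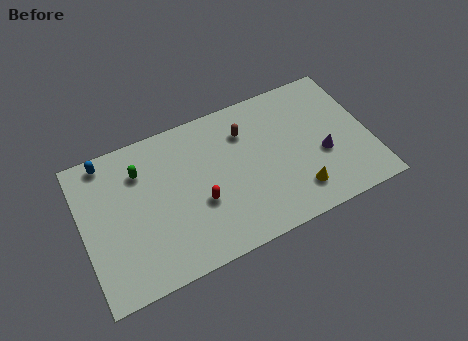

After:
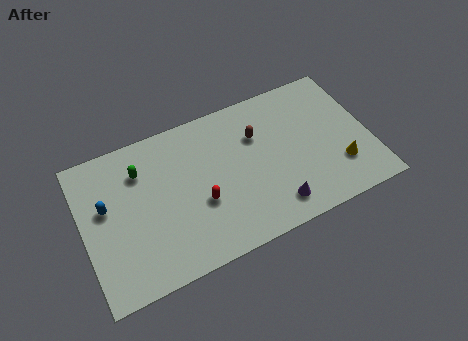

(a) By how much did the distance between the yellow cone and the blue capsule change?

+1.3

The distance was about 11.4 in the first image and 12.7 in the second, so they moved 1.3 units further apart.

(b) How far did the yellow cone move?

2.5

From (11.3, 1.8) to (13.7, 2.4), the yellow cone covered √(2.4² + 0.6²) ≈ 2.5 units.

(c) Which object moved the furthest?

the purple cone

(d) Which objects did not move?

the green capsule and the red capsule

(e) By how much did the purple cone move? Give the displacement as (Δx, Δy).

(-2.9, -1.9)

The purple cone was at about (12.9, 3.4) and moved to about (10.0, 1.5).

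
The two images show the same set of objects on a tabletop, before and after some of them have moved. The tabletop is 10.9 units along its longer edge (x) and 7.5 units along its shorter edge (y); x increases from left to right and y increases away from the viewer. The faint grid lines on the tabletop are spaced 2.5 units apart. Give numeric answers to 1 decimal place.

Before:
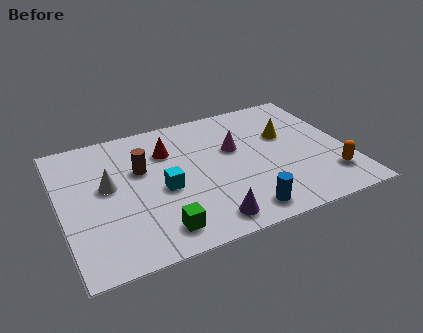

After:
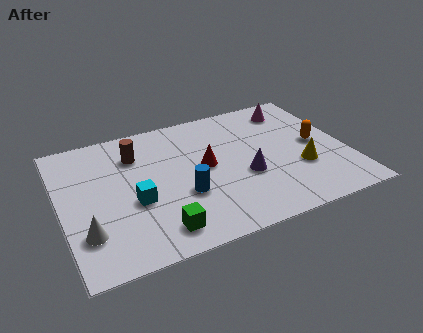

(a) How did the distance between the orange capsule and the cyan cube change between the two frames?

+0.7

The distance was about 6.4 in the first image and 7.1 in the second, so they moved 0.7 units further apart.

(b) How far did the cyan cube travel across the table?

1.1

The cyan cube was near (3.8, 3.3) before and (2.7, 3.0) after, so it travelled √(1.1² + 0.3²) ≈ 1.1 units.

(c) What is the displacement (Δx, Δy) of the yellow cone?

(0.3, -2.1)

The yellow cone started near (8.7, 4.7) and ended near (9.0, 2.6).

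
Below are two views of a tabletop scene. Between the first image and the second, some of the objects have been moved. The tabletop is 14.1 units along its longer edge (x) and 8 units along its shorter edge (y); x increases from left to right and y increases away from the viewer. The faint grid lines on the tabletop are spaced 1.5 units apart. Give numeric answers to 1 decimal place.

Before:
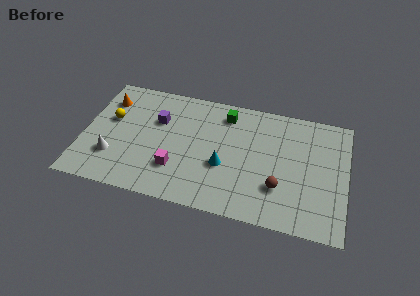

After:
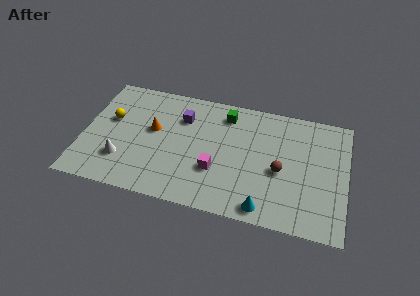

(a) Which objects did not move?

the green cube and the yellow sphere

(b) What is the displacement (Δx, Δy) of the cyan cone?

(2.3, -2.2)

The cyan cone started near (7.6, 3.1) and ended near (9.9, 0.9).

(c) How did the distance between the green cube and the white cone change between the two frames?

-0.3

The distance was about 7.2 in the first image and 6.9 in the second, so they moved 0.3 units closer together.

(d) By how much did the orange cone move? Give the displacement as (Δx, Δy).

(2.6, -1.5)

The orange cone was at about (1.1, 6.1) and moved to about (3.7, 4.6).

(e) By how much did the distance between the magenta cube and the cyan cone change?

+0.6

The distance was about 2.6 in the first image and 3.2 in the second, so they moved 0.6 units further apart.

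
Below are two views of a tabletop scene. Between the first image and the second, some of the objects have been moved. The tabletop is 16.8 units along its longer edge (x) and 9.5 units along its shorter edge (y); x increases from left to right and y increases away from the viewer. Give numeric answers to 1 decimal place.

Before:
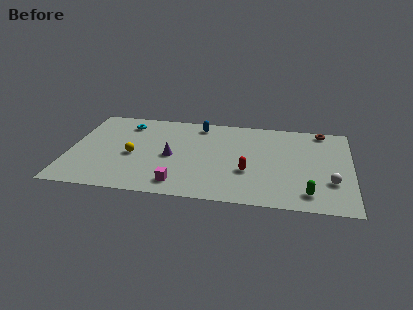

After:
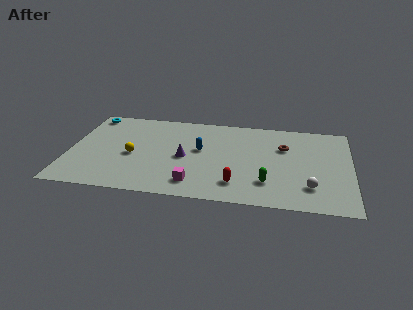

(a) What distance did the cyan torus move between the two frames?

2.3

The cyan torus was near (3.2, 7.7) before and (1.0, 8.4) after, so it travelled √(2.2² + 0.7²) ≈ 2.3 units.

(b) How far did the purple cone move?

0.8

From (6.1, 4.4) to (6.9, 4.4), the purple cone covered √(0.8² + 0.0²) ≈ 0.8 units.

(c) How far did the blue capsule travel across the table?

2.8

The blue capsule moved from about (7.6, 8.2) to (7.8, 5.4), a distance of √(0.2² + 2.8²) ≈ 2.8.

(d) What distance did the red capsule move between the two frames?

1.5

The red capsule moved from about (10.7, 3.4) to (10.1, 2.0), a distance of √(0.6² + 1.4²) ≈ 1.5.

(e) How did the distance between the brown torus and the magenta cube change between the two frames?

-3.9

They were about 10.9 units apart before and 7.0 after — 3.9 units closer together.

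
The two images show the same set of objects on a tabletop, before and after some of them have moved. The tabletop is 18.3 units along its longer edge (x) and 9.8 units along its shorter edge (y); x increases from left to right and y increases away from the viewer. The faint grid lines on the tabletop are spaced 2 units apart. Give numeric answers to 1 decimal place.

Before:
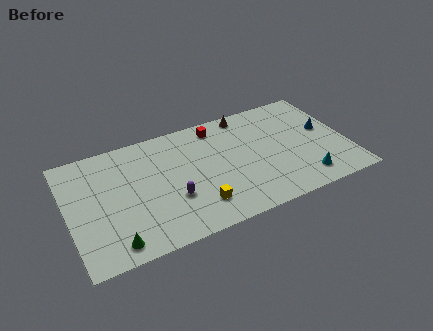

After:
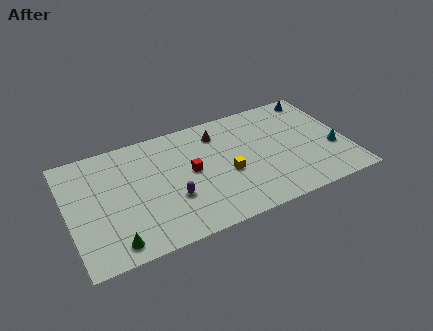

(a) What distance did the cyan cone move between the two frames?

2.9

From (15.1, 1.7) to (17.3, 3.6), the cyan cone covered √(2.2² + 1.9²) ≈ 2.9 units.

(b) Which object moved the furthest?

the red cube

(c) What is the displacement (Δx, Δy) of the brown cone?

(-2.0, -1.0)

The brown cone was at about (12.1, 8.8) and moved to about (10.1, 7.8).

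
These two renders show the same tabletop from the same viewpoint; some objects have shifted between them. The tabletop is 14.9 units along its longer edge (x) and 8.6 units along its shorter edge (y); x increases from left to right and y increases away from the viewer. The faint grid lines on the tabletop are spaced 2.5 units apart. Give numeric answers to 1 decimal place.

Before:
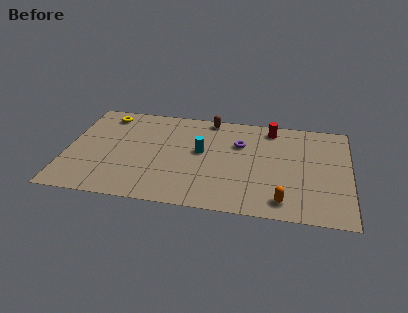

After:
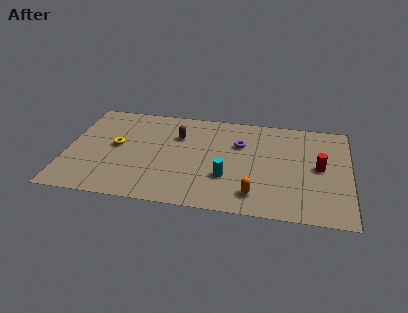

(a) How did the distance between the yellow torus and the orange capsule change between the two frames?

-3.3

They were about 11.3 units apart before and 8.0 after — 3.3 units closer together.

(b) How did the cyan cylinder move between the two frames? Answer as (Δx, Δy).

(1.4, -2.0)

The cyan cylinder started near (7.1, 4.8) and ended near (8.5, 2.8).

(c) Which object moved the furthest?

the red cylinder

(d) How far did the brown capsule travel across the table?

2.4

From (7.4, 7.8) to (5.8, 6.0), the brown capsule covered √(1.6² + 1.8²) ≈ 2.4 units.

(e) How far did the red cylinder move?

4.0

From (10.7, 7.4) to (13.3, 4.4), the red cylinder covered √(2.6² + 3.0²) ≈ 4.0 units.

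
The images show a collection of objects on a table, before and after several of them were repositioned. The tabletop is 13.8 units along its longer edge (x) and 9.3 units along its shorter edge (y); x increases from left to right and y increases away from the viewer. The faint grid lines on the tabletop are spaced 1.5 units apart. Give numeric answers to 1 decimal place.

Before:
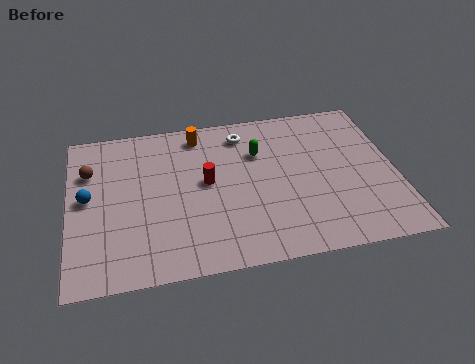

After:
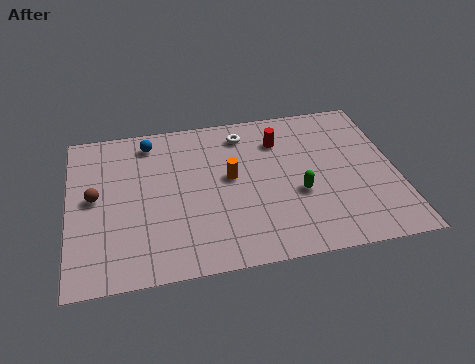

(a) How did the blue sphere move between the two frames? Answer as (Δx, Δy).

(2.7, 3.0)

From the two frames, the blue sphere sits at roughly (0.8, 4.9) before and (3.5, 7.9) after.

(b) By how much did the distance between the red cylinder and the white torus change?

-1.5

Before: roughly 3.2 units apart; after: 1.7. That's 1.5 units closer together.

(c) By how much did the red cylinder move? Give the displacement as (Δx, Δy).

(3.2, 2.0)

The red cylinder was at about (5.8, 5.0) and moved to about (9.0, 7.0).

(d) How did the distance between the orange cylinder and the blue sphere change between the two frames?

-1.4

The distance was about 5.7 in the first image and 4.3 in the second, so they moved 1.4 units closer together.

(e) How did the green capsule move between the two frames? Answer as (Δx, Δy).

(1.5, -2.8)

From the two frames, the green capsule sits at roughly (8.1, 6.4) before and (9.6, 3.6) after.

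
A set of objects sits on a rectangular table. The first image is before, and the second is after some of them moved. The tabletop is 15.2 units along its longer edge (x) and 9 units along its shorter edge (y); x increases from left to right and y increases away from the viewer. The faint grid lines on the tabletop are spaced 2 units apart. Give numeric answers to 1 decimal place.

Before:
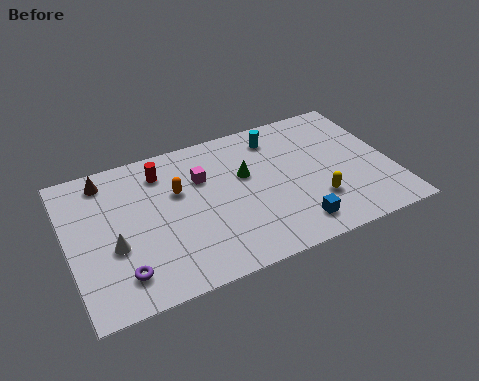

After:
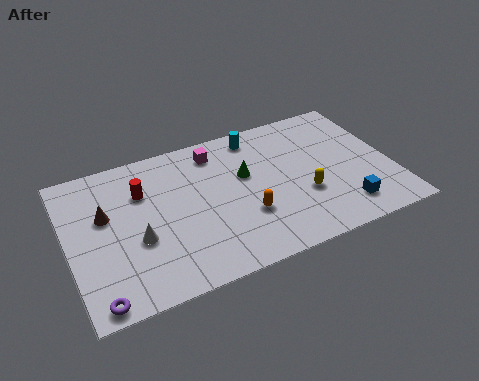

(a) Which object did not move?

the green cone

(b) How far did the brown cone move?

2.2

The brown cone was near (2.0, 7.7) before and (1.8, 5.5) after, so it travelled √(0.2² + 2.2²) ≈ 2.2 units.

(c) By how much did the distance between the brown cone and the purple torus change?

-1.1

They were about 5.9 units apart before and 4.8 after — 1.1 units closer together.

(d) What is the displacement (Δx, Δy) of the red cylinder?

(-1.0, -0.9)

From the two frames, the red cylinder sits at roughly (4.6, 7.2) before and (3.6, 6.3) after.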